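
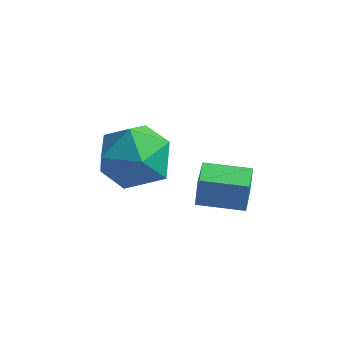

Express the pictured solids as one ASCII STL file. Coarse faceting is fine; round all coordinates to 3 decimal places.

solid 
facet normal -0.679 -0.190 0.709
outer loop
vertex -2.336 3.541 3.058
vertex -1.924 2.478 3.168
vertex -1.495 3.327 3.806
endloop
endfacet
facet normal -0.501 0.501 0.706
outer loop
vertex -2.336 3.541 3.058
vertex -1.495 3.327 3.806
vertex -1.46 4.273 3.16
endloop
endfacet
facet normal -0.644 0.763 0.058
outer loop
vertex -2.336 3.541 3.058
vertex -1.46 4.273 3.16
vertex -1.867 4.008 2.122
endloop
endfacet
facet normal -0.911 0.234 -0.340
outer loop
vertex -2.336 3.541 3.058
vertex -1.867 4.008 2.122
vertex -2.154 2.898 2.127
endloop
endfacet
facet normal -0.933 -0.355 0.063
outer loop
vertex -2.336 3.541 3.058
vertex -2.154 2.898 2.127
vertex -1.924 2.478 3.168
endloop
endfacet
facet normal 0.203 0.547 0.812
outer loop
vertex -1.46 4.273 3.16
vertex -1.495 3.327 3.806
vertex -0.506 3.662 3.333
endloop
endfacet
facet normal -0.085 -0.571 0.817
outer loop
vertex -1.495 3.327 3.806
vertex -1.924 2.478 3.168
vertex -0.793 2.552 3.338
endloop
endfacet
facet normal -0.495 -0.838 -0.229
outer loop
vertex -1.924 2.478 3.168
vertex -2.154 2.898 2.127
vertex -1.2 2.287 2.3
endloop
endfacet
facet normal -0.460 0.115 -0.880
outer loop
vertex -2.154 2.898 2.127
vertex -1.867 4.008 2.122
vertex -1.165 3.233 1.654
endloop
endfacet
facet normal -0.028 0.971 -0.237
outer loop
vertex -1.867 4.008 2.122
vertex -1.46 4.273 3.16
vertex -0.736 4.082 2.292
endloop
endfacet
facet normal 0.911 -0.234 0.340
outer loop
vertex -0.324 3.019 2.402
vertex -0.506 3.662 3.333
vertex -0.793 2.552 3.338
endloop
endfacet
facet normal 0.644 -0.763 -0.058
outer loop
vertex -0.324 3.019 2.402
vertex -0.793 2.552 3.338
vertex -1.2 2.287 2.3
endloop
endfacet
facet normal 0.501 -0.501 -0.706
outer loop
vertex -0.324 3.019 2.402
vertex -1.2 2.287 2.3
vertex -1.165 3.233 1.654
endloop
endfacet
facet normal 0.679 0.190 -0.709
outer loop
vertex -0.324 3.019 2.402
vertex -1.165 3.233 1.654
vertex -0.736 4.082 2.292
endloop
endfacet
facet normal 0.933 0.355 -0.063
outer loop
vertex -0.324 3.019 2.402
vertex -0.736 4.082 2.292
vertex -0.506 3.662 3.333
endloop
endfacet
facet normal 0.460 -0.115 0.880
outer loop
vertex -0.793 2.552 3.338
vertex -0.506 3.662 3.333
vertex -1.495 3.327 3.806
endloop
endfacet
facet normal 0.028 -0.971 0.237
outer loop
vertex -1.2 2.287 2.3
vertex -0.793 2.552 3.338
vertex -1.924 2.478 3.168
endloop
endfacet
facet normal -0.203 -0.547 -0.812
outer loop
vertex -1.165 3.233 1.654
vertex -1.2 2.287 2.3
vertex -2.154 2.898 2.127
endloop
endfacet
facet normal 0.085 0.571 -0.817
outer loop
vertex -0.736 4.082 2.292
vertex -1.165 3.233 1.654
vertex -1.867 4.008 2.122
endloop
endfacet
facet normal 0.495 0.838 0.229
outer loop
vertex -0.506 3.662 3.333
vertex -0.736 4.082 2.292
vertex -1.46 4.273 3.16
endloop
endfacet
facet normal -0.967 -0.251 0.051
outer loop
vertex 0.747 2.552 3.151
vertex 0.486 3.517 2.949
vertex 0.748 2.374 2.299
endloop
endfacet
facet normal 0.256 -0.946 0.198
outer loop
vertex 2.014 2.703 2.231
vertex 0.747 2.552 3.151
vertex 0.748 2.374 2.299
endloop
endfacet
facet normal -0.966 -0.251 0.053
outer loop
vertex 0.748 2.374 2.299
vertex 0.486 3.517 2.949
vertex 0.486 3.339 2.098
endloop
endfacet
facet normal 0.000 -0.204 -0.979
outer loop
vertex 0.486 3.339 2.098
vertex 2.014 2.703 2.231
vertex 0.748 2.374 2.299
endloop
endfacet
facet normal -0.001 0.205 0.979
outer loop
vertex 0.747 2.552 3.151
vertex 1.752 3.846 2.881
vertex 0.486 3.517 2.949
endloop
endfacet
facet normal 0.256 -0.946 0.198
outer loop
vertex 2.014 2.881 3.082
vertex 0.747 2.552 3.151
vertex 2.014 2.703 2.231
endloop
endfacet
facet normal 0.000 0.204 0.979
outer loop
vertex 2.014 2.881 3.082
vertex 1.752 3.846 2.881
vertex 0.747 2.552 3.151
endloop
endfacet
facet normal -0.256 0.946 -0.198
outer loop
vertex 0.486 3.517 2.949
vertex 1.752 3.846 2.881
vertex 0.486 3.339 2.098
endloop
endfacet
facet normal -0.000 -0.205 -0.979
outer loop
vertex 1.753 3.668 2.029
vertex 2.014 2.703 2.231
vertex 0.486 3.339 2.098
endloop
endfacet
facet normal -0.256 0.946 -0.198
outer loop
vertex 0.486 3.339 2.098
vertex 1.752 3.846 2.881
vertex 1.753 3.668 2.029
endloop
endfacet
facet normal 0.967 0.250 -0.052
outer loop
vertex 1.753 3.668 2.029
vertex 2.014 2.881 3.082
vertex 2.014 2.703 2.231
endloop
endfacet
facet normal 0.966 0.252 -0.051
outer loop
vertex 1.752 3.846 2.881
vertex 2.014 2.881 3.082
vertex 1.753 3.668 2.029
endloop
endfacet

endsolid


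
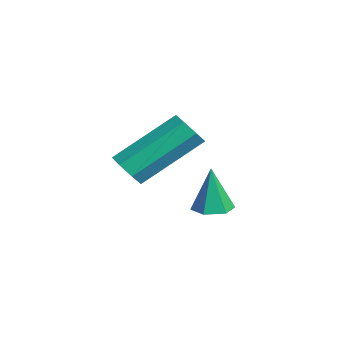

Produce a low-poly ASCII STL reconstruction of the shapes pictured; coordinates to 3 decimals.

solid 
facet normal 0.055 -0.796 -0.603
outer loop
vertex 0.148 -0.525 0.998
vertex -0.44 -0.533 0.955
vertex -0.05 -0.249 0.616
endloop
endfacet
facet normal 0.920 0.275 -0.278
outer loop
vertex 0.148 -0.525 0.998
vertex -0.05 -0.249 0.616
vertex 0.028 1.201 2.308
endloop
endfacet
facet normal 0.921 0.274 -0.278
outer loop
vertex 0.028 1.201 2.308
vertex -0.05 -0.249 0.616
vertex -0.17 1.478 1.925
endloop
endfacet
facet normal -0.055 0.795 0.604
outer loop
vertex 0.028 1.201 2.308
vertex -0.17 1.478 1.925
vertex -0.56 1.193 2.265
endloop
endfacet
facet normal 0.055 -0.796 -0.603
outer loop
vertex -0.05 -0.249 0.616
vertex -0.44 -0.533 0.955
vertex -0.542 -0.187 0.489
endloop
endfacet
facet normal 0.270 0.593 -0.758
outer loop
vertex -0.05 -0.249 0.616
vertex -0.542 -0.187 0.489
vertex -0.17 1.478 1.925
endloop
endfacet
facet normal 0.270 0.593 -0.758
outer loop
vertex -0.17 1.478 1.925
vertex -0.542 -0.187 0.489
vertex -0.662 1.54 1.798
endloop
endfacet
facet normal -0.055 0.796 0.603
outer loop
vertex -0.17 1.478 1.925
vertex -0.662 1.54 1.798
vertex -0.56 1.193 2.265
endloop
endfacet
facet normal 0.054 -0.796 -0.603
outer loop
vertex -0.542 -0.187 0.489
vertex -0.44 -0.533 0.955
vertex -0.957 -0.385 0.713
endloop
endfacet
facet normal -0.582 0.465 -0.667
outer loop
vertex -0.542 -0.187 0.489
vertex -0.957 -0.385 0.713
vertex -0.662 1.54 1.798
endloop
endfacet
facet normal -0.584 0.465 -0.666
outer loop
vertex -0.662 1.54 1.798
vertex -0.957 -0.385 0.713
vertex -1.077 1.341 2.023
endloop
endfacet
facet normal -0.055 0.796 0.603
outer loop
vertex -0.662 1.54 1.798
vertex -1.077 1.341 2.023
vertex -0.56 1.193 2.265
endloop
endfacet
facet normal 0.055 -0.795 -0.604
outer loop
vertex -0.957 -0.385 0.713
vertex -0.44 -0.533 0.955
vertex -0.983 -0.696 1.12
endloop
endfacet
facet normal -0.997 -0.013 -0.074
outer loop
vertex -0.957 -0.385 0.713
vertex -0.983 -0.696 1.12
vertex -1.077 1.341 2.023
endloop
endfacet
facet normal -0.997 -0.013 -0.074
outer loop
vertex -1.077 1.341 2.023
vertex -0.983 -0.696 1.12
vertex -1.103 1.031 2.429
endloop
endfacet
facet normal -0.055 0.795 0.604
outer loop
vertex -1.077 1.341 2.023
vertex -1.103 1.031 2.429
vertex -0.56 1.193 2.265
endloop
endfacet
facet normal 0.056 -0.796 -0.603
outer loop
vertex -0.983 -0.696 1.12
vertex -0.44 -0.533 0.955
vertex -0.599 -0.883 1.402
endloop
endfacet
facet normal -0.659 -0.483 0.577
outer loop
vertex -0.983 -0.696 1.12
vertex -0.599 -0.883 1.402
vertex -1.103 1.031 2.429
endloop
endfacet
facet normal -0.660 -0.483 0.575
outer loop
vertex -1.103 1.031 2.429
vertex -0.599 -0.883 1.402
vertex -0.719 0.843 2.712
endloop
endfacet
facet normal -0.055 0.796 0.603
outer loop
vertex -1.103 1.031 2.429
vertex -0.719 0.843 2.712
vertex -0.56 1.193 2.265
endloop
endfacet
facet normal 0.055 -0.796 -0.603
outer loop
vertex -0.599 -0.883 1.402
vertex -0.44 -0.533 0.955
vertex -0.096 -0.807 1.348
endloop
endfacet
facet normal 0.174 -0.588 0.790
outer loop
vertex -0.599 -0.883 1.402
vertex -0.096 -0.807 1.348
vertex -0.719 0.843 2.712
endloop
endfacet
facet normal 0.174 -0.588 0.790
outer loop
vertex -0.719 0.843 2.712
vertex -0.096 -0.807 1.348
vertex -0.216 0.919 2.658
endloop
endfacet
facet normal -0.055 0.796 0.603
outer loop
vertex -0.719 0.843 2.712
vertex -0.216 0.919 2.658
vertex -0.56 1.193 2.265
endloop
endfacet
facet normal 0.055 -0.796 -0.603
outer loop
vertex -0.096 -0.807 1.348
vertex -0.44 -0.533 0.955
vertex 0.148 -0.525 0.998
endloop
endfacet
facet normal 0.877 -0.250 0.410
outer loop
vertex -0.096 -0.807 1.348
vertex 0.148 -0.525 0.998
vertex -0.216 0.919 2.658
endloop
endfacet
facet normal 0.877 -0.250 0.410
outer loop
vertex -0.216 0.919 2.658
vertex 0.148 -0.525 0.998
vertex 0.028 1.201 2.308
endloop
endfacet
facet normal -0.055 0.796 0.603
outer loop
vertex -0.216 0.919 2.658
vertex 0.028 1.201 2.308
vertex -0.56 1.193 2.265
endloop
endfacet
facet normal 0.059 0.022 -0.998
outer loop
vertex -2.106 1.964 -1.694
vertex -2.586 2.356 -1.714
vertex -2.008 2.575 -1.675
endloop
endfacet
facet normal 0.909 -0.158 0.385
outer loop
vertex -2.106 1.964 -1.694
vertex -2.008 2.575 -1.675
vertex -2.674 2.324 -0.206
endloop
endfacet
facet normal 0.059 0.021 -0.998
outer loop
vertex -2.008 2.575 -1.675
vertex -2.586 2.356 -1.714
vertex -2.487 2.968 -1.695
endloop
endfacet
facet normal 0.576 0.722 0.384
outer loop
vertex -2.008 2.575 -1.675
vertex -2.487 2.968 -1.695
vertex -2.674 2.324 -0.206
endloop
endfacet
facet normal 0.057 0.022 -0.998
outer loop
vertex -2.487 2.968 -1.695
vertex -2.586 2.356 -1.714
vertex -3.066 2.748 -1.733
endloop
endfacet
facet normal -0.354 0.874 0.333
outer loop
vertex -2.487 2.968 -1.695
vertex -3.066 2.748 -1.733
vertex -2.674 2.324 -0.206
endloop
endfacet
facet normal 0.057 0.022 -0.998
outer loop
vertex -3.066 2.748 -1.733
vertex -2.586 2.356 -1.714
vertex -3.164 2.136 -1.752
endloop
endfacet
facet normal -0.948 0.143 0.283
outer loop
vertex -3.066 2.748 -1.733
vertex -3.164 2.136 -1.752
vertex -2.674 2.324 -0.206
endloop
endfacet
facet normal 0.058 0.020 -0.998
outer loop
vertex -3.164 2.136 -1.752
vertex -2.586 2.356 -1.714
vertex -2.685 1.744 -1.732
endloop
endfacet
facet normal -0.614 -0.736 0.284
outer loop
vertex -3.164 2.136 -1.752
vertex -2.685 1.744 -1.732
vertex -2.674 2.324 -0.206
endloop
endfacet
facet normal 0.058 0.020 -0.998
outer loop
vertex -2.685 1.744 -1.732
vertex -2.586 2.356 -1.714
vertex -2.106 1.964 -1.694
endloop
endfacet
facet normal 0.315 -0.888 0.335
outer loop
vertex -2.685 1.744 -1.732
vertex -2.106 1.964 -1.694
vertex -2.674 2.324 -0.206
endloop
endfacet

endsolid


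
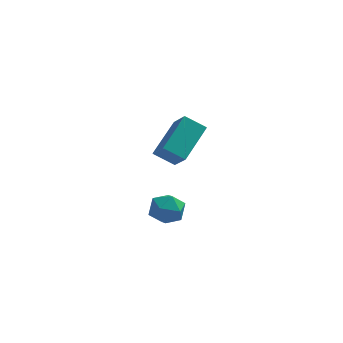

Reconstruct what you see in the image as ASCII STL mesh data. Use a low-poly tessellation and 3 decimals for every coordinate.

solid 
facet normal -0.171 0.970 -0.170
outer loop
vertex 3.27 -0.818 -0.53
vertex 2.486 -0.918 -0.312
vertex 3.046 -0.72 0.253
endloop
endfacet
facet normal 0.503 0.863 0.036
outer loop
vertex 3.27 -0.818 -0.53
vertex 3.046 -0.72 0.253
vertex 3.74 -1.117 0.072
endloop
endfacet
facet normal 0.806 0.411 -0.425
outer loop
vertex 3.27 -0.818 -0.53
vertex 3.74 -1.117 0.072
vertex 3.609 -1.561 -0.605
endloop
endfacet
facet normal 0.318 0.238 -0.918
outer loop
vertex 3.27 -0.818 -0.53
vertex 3.609 -1.561 -0.605
vertex 2.834 -1.438 -0.842
endloop
endfacet
facet normal -0.286 0.584 -0.760
outer loop
vertex 3.27 -0.818 -0.53
vertex 2.834 -1.438 -0.842
vertex 2.486 -0.918 -0.312
endloop
endfacet
facet normal 0.491 0.549 0.676
outer loop
vertex 3.74 -1.117 0.072
vertex 3.046 -0.72 0.253
vertex 3.246 -1.402 0.662
endloop
endfacet
facet normal -0.600 0.723 0.342
outer loop
vertex 3.046 -0.72 0.253
vertex 2.486 -0.918 -0.312
vertex 2.471 -1.279 0.425
endloop
endfacet
facet normal -0.786 0.097 -0.611
outer loop
vertex 2.486 -0.918 -0.312
vertex 2.834 -1.438 -0.842
vertex 2.34 -1.723 -0.252
endloop
endfacet
facet normal 0.191 -0.463 -0.866
outer loop
vertex 2.834 -1.438 -0.842
vertex 3.609 -1.561 -0.605
vertex 3.034 -2.12 -0.433
endloop
endfacet
facet normal 0.981 -0.183 -0.070
outer loop
vertex 3.609 -1.561 -0.605
vertex 3.74 -1.117 0.072
vertex 3.594 -1.922 0.132
endloop
endfacet
facet normal -0.318 -0.238 0.918
outer loop
vertex 2.81 -2.022 0.35
vertex 3.246 -1.402 0.662
vertex 2.471 -1.279 0.425
endloop
endfacet
facet normal -0.806 -0.411 0.425
outer loop
vertex 2.81 -2.022 0.35
vertex 2.471 -1.279 0.425
vertex 2.34 -1.723 -0.252
endloop
endfacet
facet normal -0.503 -0.863 -0.036
outer loop
vertex 2.81 -2.022 0.35
vertex 2.34 -1.723 -0.252
vertex 3.034 -2.12 -0.433
endloop
endfacet
facet normal 0.171 -0.970 0.170
outer loop
vertex 2.81 -2.022 0.35
vertex 3.034 -2.12 -0.433
vertex 3.594 -1.922 0.132
endloop
endfacet
facet normal 0.286 -0.584 0.760
outer loop
vertex 2.81 -2.022 0.35
vertex 3.594 -1.922 0.132
vertex 3.246 -1.402 0.662
endloop
endfacet
facet normal -0.191 0.463 0.866
outer loop
vertex 2.471 -1.279 0.425
vertex 3.246 -1.402 0.662
vertex 3.046 -0.72 0.253
endloop
endfacet
facet normal -0.981 0.183 0.070
outer loop
vertex 2.34 -1.723 -0.252
vertex 2.471 -1.279 0.425
vertex 2.486 -0.918 -0.312
endloop
endfacet
facet normal -0.491 -0.549 -0.676
outer loop
vertex 3.034 -2.12 -0.433
vertex 2.34 -1.723 -0.252
vertex 2.834 -1.438 -0.842
endloop
endfacet
facet normal 0.600 -0.723 -0.342
outer loop
vertex 3.594 -1.922 0.132
vertex 3.034 -2.12 -0.433
vertex 3.609 -1.561 -0.605
endloop
endfacet
facet normal 0.786 -0.097 0.611
outer loop
vertex 3.246 -1.402 0.662
vertex 3.594 -1.922 0.132
vertex 3.74 -1.117 0.072
endloop
endfacet
facet normal -0.837 0.071 0.542
outer loop
vertex 3.386 3.847 2.083
vertex 2.887 4.666 1.205
vertex 2.604 2.292 1.077
endloop
endfacet
facet normal 0.384 -0.630 0.675
outer loop
vertex 3.533 2.214 0.475
vertex 3.386 3.847 2.083
vertex 2.604 2.292 1.077
endloop
endfacet
facet normal -0.837 0.071 0.542
outer loop
vertex 2.604 2.292 1.077
vertex 2.887 4.666 1.205
vertex 2.105 3.111 0.199
endloop
endfacet
facet normal -0.389 -0.773 -0.500
outer loop
vertex 2.105 3.111 0.199
vertex 3.533 2.214 0.475
vertex 2.604 2.292 1.077
endloop
endfacet
facet normal 0.389 0.773 0.500
outer loop
vertex 3.386 3.847 2.083
vertex 3.816 4.588 0.603
vertex 2.887 4.666 1.205
endloop
endfacet
facet normal 0.384 -0.630 0.675
outer loop
vertex 4.315 3.769 1.481
vertex 3.386 3.847 2.083
vertex 3.533 2.214 0.475
endloop
endfacet
facet normal 0.389 0.773 0.500
outer loop
vertex 4.315 3.769 1.481
vertex 3.816 4.588 0.603
vertex 3.386 3.847 2.083
endloop
endfacet
facet normal -0.384 0.630 -0.675
outer loop
vertex 2.887 4.666 1.205
vertex 3.816 4.588 0.603
vertex 2.105 3.111 0.199
endloop
endfacet
facet normal -0.389 -0.773 -0.500
outer loop
vertex 3.034 3.033 -0.403
vertex 3.533 2.214 0.475
vertex 2.105 3.111 0.199
endloop
endfacet
facet normal -0.384 0.630 -0.675
outer loop
vertex 2.105 3.111 0.199
vertex 3.816 4.588 0.603
vertex 3.034 3.033 -0.403
endloop
endfacet
facet normal 0.837 -0.071 -0.542
outer loop
vertex 3.034 3.033 -0.403
vertex 4.315 3.769 1.481
vertex 3.533 2.214 0.475
endloop
endfacet
facet normal 0.837 -0.071 -0.542
outer loop
vertex 3.816 4.588 0.603
vertex 4.315 3.769 1.481
vertex 3.034 3.033 -0.403
endloop
endfacet

endsolid


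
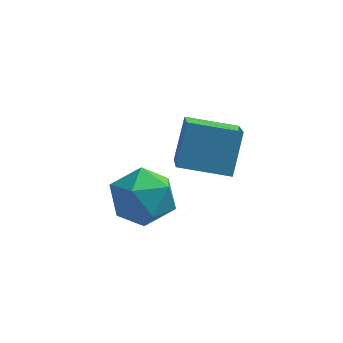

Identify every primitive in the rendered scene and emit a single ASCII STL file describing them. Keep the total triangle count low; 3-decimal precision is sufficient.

solid 
facet normal -0.613 0.581 0.536
outer loop
vertex 0.748 -1.937 0.059
vertex 0.315 -2.69 0.38
vertex 1.042 -2.344 0.836
endloop
endfacet
facet normal 0.026 0.890 0.456
outer loop
vertex 0.748 -1.937 0.059
vertex 1.042 -2.344 0.836
vertex 1.654 -2.042 0.212
endloop
endfacet
facet normal 0.152 0.958 -0.243
outer loop
vertex 0.748 -1.937 0.059
vertex 1.654 -2.042 0.212
vertex 1.306 -2.201 -0.631
endloop
endfacet
facet normal -0.409 0.692 -0.595
outer loop
vertex 0.748 -1.937 0.059
vertex 1.306 -2.201 -0.631
vertex 0.478 -2.601 -0.527
endloop
endfacet
facet normal -0.881 0.459 -0.113
outer loop
vertex 0.748 -1.937 0.059
vertex 0.478 -2.601 -0.527
vertex 0.315 -2.69 0.38
endloop
endfacet
facet normal 0.519 0.450 0.727
outer loop
vertex 1.654 -2.042 0.212
vertex 1.042 -2.344 0.836
vertex 1.782 -2.859 0.627
endloop
endfacet
facet normal -0.514 -0.049 0.856
outer loop
vertex 1.042 -2.344 0.836
vertex 0.315 -2.69 0.38
vertex 0.954 -3.259 0.731
endloop
endfacet
facet normal -0.949 -0.248 -0.195
outer loop
vertex 0.315 -2.69 0.38
vertex 0.478 -2.601 -0.527
vertex 0.606 -3.418 -0.112
endloop
endfacet
facet normal -0.185 0.130 -0.974
outer loop
vertex 0.478 -2.601 -0.527
vertex 1.306 -2.201 -0.631
vertex 1.218 -3.116 -0.736
endloop
endfacet
facet normal 0.722 0.562 -0.404
outer loop
vertex 1.306 -2.201 -0.631
vertex 1.654 -2.042 0.212
vertex 1.945 -2.77 -0.28
endloop
endfacet
facet normal 0.409 -0.692 0.595
outer loop
vertex 1.512 -3.523 0.041
vertex 1.782 -2.859 0.627
vertex 0.954 -3.259 0.731
endloop
endfacet
facet normal -0.152 -0.958 0.243
outer loop
vertex 1.512 -3.523 0.041
vertex 0.954 -3.259 0.731
vertex 0.606 -3.418 -0.112
endloop
endfacet
facet normal -0.026 -0.890 -0.456
outer loop
vertex 1.512 -3.523 0.041
vertex 0.606 -3.418 -0.112
vertex 1.218 -3.116 -0.736
endloop
endfacet
facet normal 0.613 -0.581 -0.536
outer loop
vertex 1.512 -3.523 0.041
vertex 1.218 -3.116 -0.736
vertex 1.945 -2.77 -0.28
endloop
endfacet
facet normal 0.881 -0.459 0.113
outer loop
vertex 1.512 -3.523 0.041
vertex 1.945 -2.77 -0.28
vertex 1.782 -2.859 0.627
endloop
endfacet
facet normal 0.185 -0.130 0.974
outer loop
vertex 0.954 -3.259 0.731
vertex 1.782 -2.859 0.627
vertex 1.042 -2.344 0.836
endloop
endfacet
facet normal -0.722 -0.562 0.404
outer loop
vertex 0.606 -3.418 -0.112
vertex 0.954 -3.259 0.731
vertex 0.315 -2.69 0.38
endloop
endfacet
facet normal -0.519 -0.450 -0.727
outer loop
vertex 1.218 -3.116 -0.736
vertex 0.606 -3.418 -0.112
vertex 0.478 -2.601 -0.527
endloop
endfacet
facet normal 0.514 0.049 -0.856
outer loop
vertex 1.945 -2.77 -0.28
vertex 1.218 -3.116 -0.736
vertex 1.306 -2.201 -0.631
endloop
endfacet
facet normal 0.949 0.248 0.195
outer loop
vertex 1.782 -2.859 0.627
vertex 1.945 -2.77 -0.28
vertex 1.654 -2.042 0.212
endloop
endfacet
facet normal -0.982 -0.044 0.183
outer loop
vertex 2.085 -3.769 2.249
vertex 2.241 -3.025 3.266
vertex 1.843 -2.394 1.279
endloop
endfacet
facet normal -0.123 -0.586 -0.801
outer loop
vertex 3.159 -2.335 1.034
vertex 2.085 -3.769 2.249
vertex 1.843 -2.394 1.279
endloop
endfacet
facet normal -0.982 -0.044 0.183
outer loop
vertex 1.843 -2.394 1.279
vertex 2.241 -3.025 3.266
vertex 1.999 -1.65 2.296
endloop
endfacet
facet normal -0.142 0.809 -0.570
outer loop
vertex 1.999 -1.65 2.296
vertex 3.159 -2.335 1.034
vertex 1.843 -2.394 1.279
endloop
endfacet
facet normal 0.142 -0.809 0.570
outer loop
vertex 2.085 -3.769 2.249
vertex 3.557 -2.966 3.021
vertex 2.241 -3.025 3.266
endloop
endfacet
facet normal -0.123 -0.586 -0.801
outer loop
vertex 3.401 -3.71 2.004
vertex 2.085 -3.769 2.249
vertex 3.159 -2.335 1.034
endloop
endfacet
facet normal 0.142 -0.809 0.570
outer loop
vertex 3.401 -3.71 2.004
vertex 3.557 -2.966 3.021
vertex 2.085 -3.769 2.249
endloop
endfacet
facet normal 0.123 0.586 0.801
outer loop
vertex 2.241 -3.025 3.266
vertex 3.557 -2.966 3.021
vertex 1.999 -1.65 2.296
endloop
endfacet
facet normal -0.142 0.809 -0.570
outer loop
vertex 3.315 -1.591 2.051
vertex 3.159 -2.335 1.034
vertex 1.999 -1.65 2.296
endloop
endfacet
facet normal 0.123 0.586 0.801
outer loop
vertex 1.999 -1.65 2.296
vertex 3.557 -2.966 3.021
vertex 3.315 -1.591 2.051
endloop
endfacet
facet normal 0.982 0.044 -0.183
outer loop
vertex 3.315 -1.591 2.051
vertex 3.401 -3.71 2.004
vertex 3.159 -2.335 1.034
endloop
endfacet
facet normal 0.982 0.044 -0.183
outer loop
vertex 3.557 -2.966 3.021
vertex 3.401 -3.71 2.004
vertex 3.315 -1.591 2.051
endloop
endfacet

endsolid


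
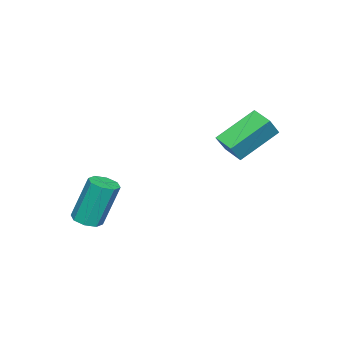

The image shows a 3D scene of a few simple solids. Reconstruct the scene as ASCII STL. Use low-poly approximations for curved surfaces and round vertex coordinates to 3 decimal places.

solid 
facet normal 0.163 -0.285 -0.944
outer loop
vertex 3.924 -0.567 -4.661
vertex 3.365 -0.751 -4.702
vertex 3.646 -0.243 -4.807
endloop
endfacet
facet normal 0.771 0.635 -0.059
outer loop
vertex 3.924 -0.567 -4.661
vertex 3.646 -0.243 -4.807
vertex 3.614 -0.025 -2.877
endloop
endfacet
facet normal 0.771 0.635 -0.059
outer loop
vertex 3.614 -0.025 -2.877
vertex 3.646 -0.243 -4.807
vertex 3.336 0.299 -3.024
endloop
endfacet
facet normal -0.164 0.288 0.944
outer loop
vertex 3.614 -0.025 -2.877
vertex 3.336 0.299 -3.024
vertex 3.055 -0.209 -2.918
endloop
endfacet
facet normal 0.166 -0.287 -0.943
outer loop
vertex 3.646 -0.243 -4.807
vertex 3.365 -0.751 -4.702
vertex 3.203 -0.217 -4.893
endloop
endfacet
facet normal 0.109 0.956 -0.272
outer loop
vertex 3.646 -0.243 -4.807
vertex 3.203 -0.217 -4.893
vertex 3.336 0.299 -3.024
endloop
endfacet
facet normal 0.110 0.956 -0.272
outer loop
vertex 3.336 0.299 -3.024
vertex 3.203 -0.217 -4.893
vertex 2.893 0.326 -3.109
endloop
endfacet
facet normal -0.164 0.287 0.944
outer loop
vertex 3.336 0.299 -3.024
vertex 2.893 0.326 -3.109
vertex 3.055 -0.209 -2.918
endloop
endfacet
facet normal 0.164 -0.288 -0.944
outer loop
vertex 3.203 -0.217 -4.893
vertex 3.365 -0.751 -4.702
vertex 2.855 -0.504 -4.866
endloop
endfacet
facet normal -0.617 0.717 -0.325
outer loop
vertex 3.203 -0.217 -4.893
vertex 2.855 -0.504 -4.866
vertex 2.893 0.326 -3.109
endloop
endfacet
facet normal -0.617 0.717 -0.325
outer loop
vertex 2.893 0.326 -3.109
vertex 2.855 -0.504 -4.866
vertex 2.545 0.039 -3.082
endloop
endfacet
facet normal -0.164 0.287 0.944
outer loop
vertex 2.893 0.326 -3.109
vertex 2.545 0.039 -3.082
vertex 3.055 -0.209 -2.918
endloop
endfacet
facet normal 0.164 -0.288 -0.944
outer loop
vertex 2.855 -0.504 -4.866
vertex 3.365 -0.751 -4.702
vertex 2.806 -0.935 -4.743
endloop
endfacet
facet normal -0.980 0.058 -0.188
outer loop
vertex 2.855 -0.504 -4.866
vertex 2.806 -0.935 -4.743
vertex 2.545 0.039 -3.082
endloop
endfacet
facet normal -0.980 0.058 -0.188
outer loop
vertex 2.545 0.039 -3.082
vertex 2.806 -0.935 -4.743
vertex 2.496 -0.393 -2.959
endloop
endfacet
facet normal -0.164 0.287 0.944
outer loop
vertex 2.545 0.039 -3.082
vertex 2.496 -0.393 -2.959
vertex 3.055 -0.209 -2.918
endloop
endfacet
facet normal 0.164 -0.288 -0.944
outer loop
vertex 2.806 -0.935 -4.743
vertex 3.365 -0.751 -4.702
vertex 3.084 -1.259 -4.596
endloop
endfacet
facet normal -0.771 -0.635 0.059
outer loop
vertex 2.806 -0.935 -4.743
vertex 3.084 -1.259 -4.596
vertex 2.496 -0.393 -2.959
endloop
endfacet
facet normal -0.771 -0.635 0.059
outer loop
vertex 2.496 -0.393 -2.959
vertex 3.084 -1.259 -4.596
vertex 2.774 -0.717 -2.813
endloop
endfacet
facet normal -0.163 0.285 0.944
outer loop
vertex 2.496 -0.393 -2.959
vertex 2.774 -0.717 -2.813
vertex 3.055 -0.209 -2.918
endloop
endfacet
facet normal 0.164 -0.287 -0.944
outer loop
vertex 3.084 -1.259 -4.596
vertex 3.365 -0.751 -4.702
vertex 3.527 -1.286 -4.511
endloop
endfacet
facet normal -0.110 -0.956 0.271
outer loop
vertex 3.084 -1.259 -4.596
vertex 3.527 -1.286 -4.511
vertex 2.774 -0.717 -2.813
endloop
endfacet
facet normal -0.109 -0.956 0.272
outer loop
vertex 2.774 -0.717 -2.813
vertex 3.527 -1.286 -4.511
vertex 3.217 -0.743 -2.727
endloop
endfacet
facet normal -0.166 0.287 0.943
outer loop
vertex 2.774 -0.717 -2.813
vertex 3.217 -0.743 -2.727
vertex 3.055 -0.209 -2.918
endloop
endfacet
facet normal 0.164 -0.287 -0.944
outer loop
vertex 3.527 -1.286 -4.511
vertex 3.365 -0.751 -4.702
vertex 3.875 -0.999 -4.538
endloop
endfacet
facet normal 0.617 -0.717 0.325
outer loop
vertex 3.527 -1.286 -4.511
vertex 3.875 -0.999 -4.538
vertex 3.217 -0.743 -2.727
endloop
endfacet
facet normal 0.617 -0.717 0.325
outer loop
vertex 3.217 -0.743 -2.727
vertex 3.875 -0.999 -4.538
vertex 3.565 -0.456 -2.754
endloop
endfacet
facet normal -0.164 0.288 0.944
outer loop
vertex 3.217 -0.743 -2.727
vertex 3.565 -0.456 -2.754
vertex 3.055 -0.209 -2.918
endloop
endfacet
facet normal 0.164 -0.287 -0.944
outer loop
vertex 3.875 -0.999 -4.538
vertex 3.365 -0.751 -4.702
vertex 3.924 -0.567 -4.661
endloop
endfacet
facet normal 0.980 -0.058 0.188
outer loop
vertex 3.875 -0.999 -4.538
vertex 3.924 -0.567 -4.661
vertex 3.565 -0.456 -2.754
endloop
endfacet
facet normal 0.980 -0.058 0.188
outer loop
vertex 3.565 -0.456 -2.754
vertex 3.924 -0.567 -4.661
vertex 3.614 -0.025 -2.877
endloop
endfacet
facet normal -0.164 0.288 0.944
outer loop
vertex 3.565 -0.456 -2.754
vertex 3.614 -0.025 -2.877
vertex 3.055 -0.209 -2.918
endloop
endfacet
facet normal -0.603 0.121 -0.788
outer loop
vertex -1.629 3.801 -1.15
vertex -1.194 4.559 -1.366
vertex -0.449 2.823 -2.203
endloop
endfacet
facet normal -0.484 -0.842 0.240
outer loop
vertex 0.154 2.701 -1.414
vertex -1.629 3.801 -1.15
vertex -0.449 2.823 -2.203
endloop
endfacet
facet normal -0.602 0.122 -0.789
outer loop
vertex -0.449 2.823 -2.203
vertex -1.194 4.559 -1.366
vertex -0.013 3.581 -2.419
endloop
endfacet
facet normal 0.634 -0.526 -0.566
outer loop
vertex -0.013 3.581 -2.419
vertex 0.154 2.701 -1.414
vertex -0.449 2.823 -2.203
endloop
endfacet
facet normal -0.635 0.526 0.566
outer loop
vertex -1.629 3.801 -1.15
vertex -0.591 4.437 -0.577
vertex -1.194 4.559 -1.366
endloop
endfacet
facet normal -0.484 -0.842 0.239
outer loop
vertex -1.027 3.679 -0.361
vertex -1.629 3.801 -1.15
vertex 0.154 2.701 -1.414
endloop
endfacet
facet normal -0.635 0.526 0.566
outer loop
vertex -1.027 3.679 -0.361
vertex -0.591 4.437 -0.577
vertex -1.629 3.801 -1.15
endloop
endfacet
facet normal 0.484 0.842 -0.239
outer loop
vertex -1.194 4.559 -1.366
vertex -0.591 4.437 -0.577
vertex -0.013 3.581 -2.419
endloop
endfacet
facet normal 0.635 -0.526 -0.566
outer loop
vertex 0.589 3.459 -1.63
vertex 0.154 2.701 -1.414
vertex -0.013 3.581 -2.419
endloop
endfacet
facet normal 0.484 0.842 -0.239
outer loop
vertex -0.013 3.581 -2.419
vertex -0.591 4.437 -0.577
vertex 0.589 3.459 -1.63
endloop
endfacet
facet normal 0.603 -0.121 0.789
outer loop
vertex 0.589 3.459 -1.63
vertex -1.027 3.679 -0.361
vertex 0.154 2.701 -1.414
endloop
endfacet
facet normal 0.603 -0.122 0.789
outer loop
vertex -0.591 4.437 -0.577
vertex -1.027 3.679 -0.361
vertex 0.589 3.459 -1.63
endloop
endfacet

endsolid


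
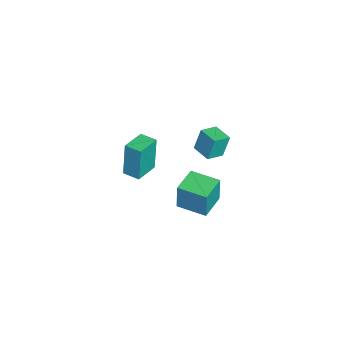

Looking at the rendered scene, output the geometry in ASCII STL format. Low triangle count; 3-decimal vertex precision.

solid 
facet normal -0.624 0.733 -0.270
outer loop
vertex -1.859 3.57 3.637
vertex -1.064 4.221 3.566
vertex -1.709 3.255 2.437
endloop
endfacet
facet normal -0.772 -0.632 0.069
outer loop
vertex -1.116 2.559 2.694
vertex -1.859 3.57 3.637
vertex -1.709 3.255 2.437
endloop
endfacet
facet normal -0.624 0.733 -0.270
outer loop
vertex -1.709 3.255 2.437
vertex -1.064 4.221 3.566
vertex -0.914 3.906 2.366
endloop
endfacet
facet normal 0.121 -0.252 -0.960
outer loop
vertex -0.914 3.906 2.366
vertex -1.116 2.559 2.694
vertex -1.709 3.255 2.437
endloop
endfacet
facet normal -0.121 0.252 0.960
outer loop
vertex -1.859 3.57 3.637
vertex -0.471 3.525 3.823
vertex -1.064 4.221 3.566
endloop
endfacet
facet normal -0.772 -0.632 0.069
outer loop
vertex -1.266 2.874 3.894
vertex -1.859 3.57 3.637
vertex -1.116 2.559 2.694
endloop
endfacet
facet normal -0.121 0.252 0.960
outer loop
vertex -1.266 2.874 3.894
vertex -0.471 3.525 3.823
vertex -1.859 3.57 3.637
endloop
endfacet
facet normal 0.772 0.632 -0.069
outer loop
vertex -1.064 4.221 3.566
vertex -0.471 3.525 3.823
vertex -0.914 3.906 2.366
endloop
endfacet
facet normal 0.121 -0.252 -0.960
outer loop
vertex -0.321 3.21 2.623
vertex -1.116 2.559 2.694
vertex -0.914 3.906 2.366
endloop
endfacet
facet normal 0.772 0.632 -0.069
outer loop
vertex -0.914 3.906 2.366
vertex -0.471 3.525 3.823
vertex -0.321 3.21 2.623
endloop
endfacet
facet normal 0.624 -0.733 0.270
outer loop
vertex -0.321 3.21 2.623
vertex -1.266 2.874 3.894
vertex -1.116 2.559 2.694
endloop
endfacet
facet normal 0.624 -0.733 0.270
outer loop
vertex -0.471 3.525 3.823
vertex -1.266 2.874 3.894
vertex -0.321 3.21 2.623
endloop
endfacet
facet normal -0.906 0.420 0.048
outer loop
vertex -4.547 2.341 -2.414
vertex -3.878 3.793 -2.477
vertex -4.642 2.317 -3.991
endloop
endfacet
facet normal -0.418 -0.907 0.039
outer loop
vertex -3.282 1.687 -4.063
vertex -4.547 2.341 -2.414
vertex -4.642 2.317 -3.991
endloop
endfacet
facet normal -0.906 0.420 0.048
outer loop
vertex -4.642 2.317 -3.991
vertex -3.878 3.793 -2.477
vertex -3.972 3.769 -4.054
endloop
endfacet
facet normal -0.060 -0.016 -0.998
outer loop
vertex -3.972 3.769 -4.054
vertex -3.282 1.687 -4.063
vertex -4.642 2.317 -3.991
endloop
endfacet
facet normal 0.060 0.016 0.998
outer loop
vertex -4.547 2.341 -2.414
vertex -2.518 3.163 -2.549
vertex -3.878 3.793 -2.477
endloop
endfacet
facet normal -0.419 -0.907 0.039
outer loop
vertex -3.188 1.711 -2.486
vertex -4.547 2.341 -2.414
vertex -3.282 1.687 -4.063
endloop
endfacet
facet normal 0.060 0.016 0.998
outer loop
vertex -3.188 1.711 -2.486
vertex -2.518 3.163 -2.549
vertex -4.547 2.341 -2.414
endloop
endfacet
facet normal 0.418 0.907 -0.039
outer loop
vertex -3.878 3.793 -2.477
vertex -2.518 3.163 -2.549
vertex -3.972 3.769 -4.054
endloop
endfacet
facet normal -0.060 -0.016 -0.998
outer loop
vertex -2.613 3.139 -4.126
vertex -3.282 1.687 -4.063
vertex -3.972 3.769 -4.054
endloop
endfacet
facet normal 0.419 0.907 -0.039
outer loop
vertex -3.972 3.769 -4.054
vertex -2.518 3.163 -2.549
vertex -2.613 3.139 -4.126
endloop
endfacet
facet normal 0.906 -0.420 -0.048
outer loop
vertex -2.613 3.139 -4.126
vertex -3.188 1.711 -2.486
vertex -3.282 1.687 -4.063
endloop
endfacet
facet normal 0.906 -0.420 -0.048
outer loop
vertex -2.518 3.163 -2.549
vertex -3.188 1.711 -2.486
vertex -2.613 3.139 -4.126
endloop
endfacet
facet normal -0.524 -0.852 0.001
outer loop
vertex -2.678 -0.758 1.272
vertex -3.814 -0.059 1.15
vertex -2.523 -0.856 -0.73
endloop
endfacet
facet normal 0.848 -0.522 0.091
outer loop
vertex -2.046 -0.081 -0.73
vertex -2.678 -0.758 1.272
vertex -2.523 -0.856 -0.73
endloop
endfacet
facet normal -0.524 -0.852 0.001
outer loop
vertex -2.523 -0.856 -0.73
vertex -3.814 -0.059 1.15
vertex -3.66 -0.156 -0.851
endloop
endfacet
facet normal 0.077 -0.047 -0.996
outer loop
vertex -3.66 -0.156 -0.851
vertex -2.046 -0.081 -0.73
vertex -2.523 -0.856 -0.73
endloop
endfacet
facet normal -0.078 0.048 0.996
outer loop
vertex -2.678 -0.758 1.272
vertex -3.337 0.716 1.15
vertex -3.814 -0.059 1.15
endloop
endfacet
facet normal 0.847 -0.523 0.091
outer loop
vertex -2.2 0.016 1.271
vertex -2.678 -0.758 1.272
vertex -2.046 -0.081 -0.73
endloop
endfacet
facet normal -0.076 0.048 0.996
outer loop
vertex -2.2 0.016 1.271
vertex -3.337 0.716 1.15
vertex -2.678 -0.758 1.272
endloop
endfacet
facet normal -0.848 0.522 -0.091
outer loop
vertex -3.814 -0.059 1.15
vertex -3.337 0.716 1.15
vertex -3.66 -0.156 -0.851
endloop
endfacet
facet normal 0.077 -0.049 -0.996
outer loop
vertex -3.182 0.618 -0.852
vertex -2.046 -0.081 -0.73
vertex -3.66 -0.156 -0.851
endloop
endfacet
facet normal -0.847 0.523 -0.091
outer loop
vertex -3.66 -0.156 -0.851
vertex -3.337 0.716 1.15
vertex -3.182 0.618 -0.852
endloop
endfacet
facet normal 0.524 0.852 -0.001
outer loop
vertex -3.182 0.618 -0.852
vertex -2.2 0.016 1.271
vertex -2.046 -0.081 -0.73
endloop
endfacet
facet normal 0.524 0.852 -0.001
outer loop
vertex -3.337 0.716 1.15
vertex -2.2 0.016 1.271
vertex -3.182 0.618 -0.852
endloop
endfacet

endsolid


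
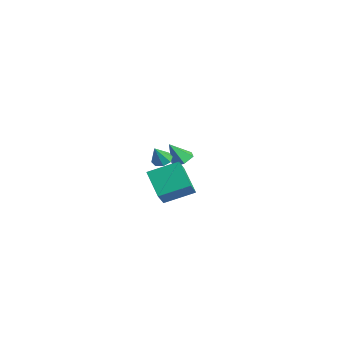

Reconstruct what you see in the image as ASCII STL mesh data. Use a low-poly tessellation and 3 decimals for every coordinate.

solid 
facet normal -0.488 0.497 -0.717
outer loop
vertex 2.956 0.131 -0.765
vertex 4.291 0.007 -1.759
vertex 2.365 -1.33 -1.376
endloop
endfacet
facet normal -0.800 0.074 0.596
outer loop
vertex 3.029 -2.007 -0.401
vertex 2.956 0.131 -0.765
vertex 2.365 -1.33 -1.376
endloop
endfacet
facet normal -0.488 0.497 -0.717
outer loop
vertex 2.365 -1.33 -1.376
vertex 4.291 0.007 -1.759
vertex 3.701 -1.454 -2.371
endloop
endfacet
facet normal -0.350 -0.864 -0.362
outer loop
vertex 3.701 -1.454 -2.371
vertex 3.029 -2.007 -0.401
vertex 2.365 -1.33 -1.376
endloop
endfacet
facet normal 0.350 0.864 0.362
outer loop
vertex 2.956 0.131 -0.765
vertex 4.955 -0.67 -0.784
vertex 4.291 0.007 -1.759
endloop
endfacet
facet normal -0.800 0.074 0.595
outer loop
vertex 3.619 -0.546 0.211
vertex 2.956 0.131 -0.765
vertex 3.029 -2.007 -0.401
endloop
endfacet
facet normal 0.350 0.864 0.362
outer loop
vertex 3.619 -0.546 0.211
vertex 4.955 -0.67 -0.784
vertex 2.956 0.131 -0.765
endloop
endfacet
facet normal 0.800 -0.073 -0.596
outer loop
vertex 4.291 0.007 -1.759
vertex 4.955 -0.67 -0.784
vertex 3.701 -1.454 -2.371
endloop
endfacet
facet normal -0.350 -0.864 -0.362
outer loop
vertex 4.364 -2.131 -1.395
vertex 3.029 -2.007 -0.401
vertex 3.701 -1.454 -2.371
endloop
endfacet
facet normal 0.800 -0.075 -0.595
outer loop
vertex 3.701 -1.454 -2.371
vertex 4.955 -0.67 -0.784
vertex 4.364 -2.131 -1.395
endloop
endfacet
facet normal 0.488 -0.497 0.717
outer loop
vertex 4.364 -2.131 -1.395
vertex 3.619 -0.546 0.211
vertex 3.029 -2.007 -0.401
endloop
endfacet
facet normal 0.488 -0.497 0.717
outer loop
vertex 4.955 -0.67 -0.784
vertex 3.619 -0.546 0.211
vertex 4.364 -2.131 -1.395
endloop
endfacet
facet normal 0.284 0.448 -0.848
outer loop
vertex -2.101 3.089 -3.557
vertex -2.771 3.368 -3.634
vertex -2.261 3.739 -3.267
endloop
endfacet
facet normal 0.721 -0.126 0.681
outer loop
vertex -2.101 3.089 -3.557
vertex -2.261 3.739 -3.267
vertex -3.149 2.772 -2.506
endloop
endfacet
facet normal 0.283 0.449 -0.847
outer loop
vertex -2.261 3.739 -3.267
vertex -2.771 3.368 -3.634
vertex -2.931 4.018 -3.343
endloop
endfacet
facet normal 0.129 0.537 0.833
outer loop
vertex -2.261 3.739 -3.267
vertex -2.931 4.018 -3.343
vertex -3.149 2.772 -2.506
endloop
endfacet
facet normal 0.283 0.449 -0.847
outer loop
vertex -2.931 4.018 -3.343
vertex -2.771 3.368 -3.634
vertex -3.441 3.647 -3.71
endloop
endfacet
facet normal -0.715 0.472 0.516
outer loop
vertex -2.931 4.018 -3.343
vertex -3.441 3.647 -3.71
vertex -3.149 2.772 -2.506
endloop
endfacet
facet normal 0.283 0.449 -0.848
outer loop
vertex -3.441 3.647 -3.71
vertex -2.771 3.368 -3.634
vertex -3.282 2.997 -4.001
endloop
endfacet
facet normal -0.965 -0.257 0.047
outer loop
vertex -3.441 3.647 -3.71
vertex -3.282 2.997 -4.001
vertex -3.149 2.772 -2.506
endloop
endfacet
facet normal 0.284 0.447 -0.848
outer loop
vertex -3.282 2.997 -4.001
vertex -2.771 3.368 -3.634
vertex -2.612 2.717 -3.924
endloop
endfacet
facet normal -0.373 -0.922 -0.106
outer loop
vertex -3.282 2.997 -4.001
vertex -2.612 2.717 -3.924
vertex -3.149 2.772 -2.506
endloop
endfacet
facet normal 0.284 0.447 -0.848
outer loop
vertex -2.612 2.717 -3.924
vertex -2.771 3.368 -3.634
vertex -2.101 3.089 -3.557
endloop
endfacet
facet normal 0.471 -0.856 0.212
outer loop
vertex -2.612 2.717 -3.924
vertex -2.101 3.089 -3.557
vertex -3.149 2.772 -2.506
endloop
endfacet
facet normal -0.161 0.469 -0.868
outer loop
vertex 1.881 -0.017 -0.773
vertex 1.35 -0.195 -0.771
vertex 1.617 0.257 -0.576
endloop
endfacet
facet normal 0.768 0.358 0.531
outer loop
vertex 1.881 -0.017 -0.773
vertex 1.617 0.257 -0.576
vertex 1.53 -0.725 0.211
endloop
endfacet
facet normal -0.159 0.469 -0.869
outer loop
vertex 1.617 0.257 -0.576
vertex 1.35 -0.195 -0.771
vertex 1.196 0.266 -0.494
endloop
endfacet
facet normal 0.164 0.608 0.777
outer loop
vertex 1.617 0.257 -0.576
vertex 1.196 0.266 -0.494
vertex 1.53 -0.725 0.211
endloop
endfacet
facet normal -0.159 0.469 -0.869
outer loop
vertex 1.196 0.266 -0.494
vertex 1.35 -0.195 -0.771
vertex 0.866 0.006 -0.574
endloop
endfacet
facet normal -0.494 0.387 0.778
outer loop
vertex 1.196 0.266 -0.494
vertex 0.866 0.006 -0.574
vertex 1.53 -0.725 0.211
endloop
endfacet
facet normal -0.160 0.467 -0.870
outer loop
vertex 0.866 0.006 -0.574
vertex 1.35 -0.195 -0.771
vertex 0.819 -0.373 -0.769
endloop
endfacet
facet normal -0.826 -0.174 0.537
outer loop
vertex 0.866 0.006 -0.574
vertex 0.819 -0.373 -0.769
vertex 1.53 -0.725 0.211
endloop
endfacet
facet normal -0.161 0.469 -0.868
outer loop
vertex 0.819 -0.373 -0.769
vertex 1.35 -0.195 -0.771
vertex 1.083 -0.647 -0.966
endloop
endfacet
facet normal -0.634 -0.749 0.191
outer loop
vertex 0.819 -0.373 -0.769
vertex 1.083 -0.647 -0.966
vertex 1.53 -0.725 0.211
endloop
endfacet
facet normal -0.159 0.469 -0.869
outer loop
vertex 1.083 -0.647 -0.966
vertex 1.35 -0.195 -0.771
vertex 1.503 -0.657 -1.048
endloop
endfacet
facet normal -0.034 -0.998 -0.053
outer loop
vertex 1.083 -0.647 -0.966
vertex 1.503 -0.657 -1.048
vertex 1.53 -0.725 0.211
endloop
endfacet
facet normal -0.159 0.468 -0.869
outer loop
vertex 1.503 -0.657 -1.048
vertex 1.35 -0.195 -0.771
vertex 1.834 -0.396 -0.968
endloop
endfacet
facet normal 0.626 -0.777 -0.055
outer loop
vertex 1.503 -0.657 -1.048
vertex 1.834 -0.396 -0.968
vertex 1.53 -0.725 0.211
endloop
endfacet
facet normal -0.160 0.467 -0.870
outer loop
vertex 1.834 -0.396 -0.968
vertex 1.35 -0.195 -0.771
vertex 1.881 -0.017 -0.773
endloop
endfacet
facet normal 0.958 -0.215 0.187
outer loop
vertex 1.834 -0.396 -0.968
vertex 1.881 -0.017 -0.773
vertex 1.53 -0.725 0.211
endloop
endfacet

endsolid


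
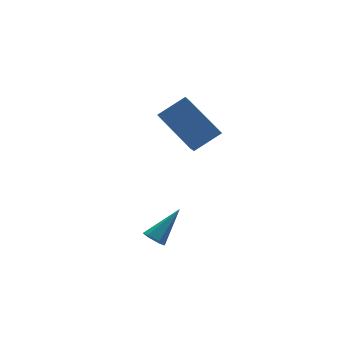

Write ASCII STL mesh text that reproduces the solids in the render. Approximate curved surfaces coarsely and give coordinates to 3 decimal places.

solid 
facet normal -0.770 -0.197 -0.607
outer loop
vertex -0.015 1.337 -2.785
vertex -0.291 1.73 -2.562
vertex 0.016 1.827 -2.983
endloop
endfacet
facet normal 0.804 -0.266 -0.532
outer loop
vertex -0.015 1.337 -2.785
vertex 0.016 1.827 -2.983
vertex 1.111 2.09 -1.458
endloop
endfacet
facet normal -0.770 -0.198 -0.607
outer loop
vertex 0.016 1.827 -2.983
vertex -0.291 1.73 -2.562
vertex -0.261 2.221 -2.76
endloop
endfacet
facet normal 0.544 0.669 -0.506
outer loop
vertex 0.016 1.827 -2.983
vertex -0.261 2.221 -2.76
vertex 1.111 2.09 -1.458
endloop
endfacet
facet normal -0.771 -0.197 -0.606
outer loop
vertex -0.261 2.221 -2.76
vertex -0.291 1.73 -2.562
vertex -0.567 2.124 -2.339
endloop
endfacet
facet normal -0.072 0.982 0.174
outer loop
vertex -0.261 2.221 -2.76
vertex -0.567 2.124 -2.339
vertex 1.111 2.09 -1.458
endloop
endfacet
facet normal -0.771 -0.197 -0.606
outer loop
vertex -0.567 2.124 -2.339
vertex -0.291 1.73 -2.562
vertex -0.598 1.634 -2.14
endloop
endfacet
facet normal -0.427 0.363 0.828
outer loop
vertex -0.567 2.124 -2.339
vertex -0.598 1.634 -2.14
vertex 1.111 2.09 -1.458
endloop
endfacet
facet normal -0.771 -0.197 -0.606
outer loop
vertex -0.598 1.634 -2.14
vertex -0.291 1.73 -2.562
vertex -0.322 1.24 -2.363
endloop
endfacet
facet normal -0.168 -0.572 0.803
outer loop
vertex -0.598 1.634 -2.14
vertex -0.322 1.24 -2.363
vertex 1.111 2.09 -1.458
endloop
endfacet
facet normal -0.771 -0.197 -0.606
outer loop
vertex -0.322 1.24 -2.363
vertex -0.291 1.73 -2.562
vertex -0.015 1.337 -2.785
endloop
endfacet
facet normal 0.448 -0.886 0.122
outer loop
vertex -0.322 1.24 -2.363
vertex -0.015 1.337 -2.785
vertex 1.111 2.09 -1.458
endloop
endfacet
facet normal -0.828 0.130 -0.546
outer loop
vertex 1.235 4.101 3.001
vertex 1.843 4.833 2.254
vertex 1.777 2.396 1.774
endloop
endfacet
facet normal -0.503 -0.604 0.618
outer loop
vertex 2.977 2.207 2.566
vertex 1.235 4.101 3.001
vertex 1.777 2.396 1.774
endloop
endfacet
facet normal -0.827 0.130 -0.546
outer loop
vertex 1.777 2.396 1.774
vertex 1.843 4.833 2.254
vertex 2.386 3.128 1.026
endloop
endfacet
facet normal 0.250 -0.786 -0.566
outer loop
vertex 2.386 3.128 1.026
vertex 2.977 2.207 2.566
vertex 1.777 2.396 1.774
endloop
endfacet
facet normal -0.250 0.785 0.566
outer loop
vertex 1.235 4.101 3.001
vertex 3.043 4.644 3.046
vertex 1.843 4.833 2.254
endloop
endfacet
facet normal -0.503 -0.605 0.617
outer loop
vertex 2.434 3.912 3.794
vertex 1.235 4.101 3.001
vertex 2.977 2.207 2.566
endloop
endfacet
facet normal -0.250 0.786 0.565
outer loop
vertex 2.434 3.912 3.794
vertex 3.043 4.644 3.046
vertex 1.235 4.101 3.001
endloop
endfacet
facet normal 0.503 0.605 -0.617
outer loop
vertex 1.843 4.833 2.254
vertex 3.043 4.644 3.046
vertex 2.386 3.128 1.026
endloop
endfacet
facet normal 0.250 -0.786 -0.566
outer loop
vertex 3.585 2.939 1.819
vertex 2.977 2.207 2.566
vertex 2.386 3.128 1.026
endloop
endfacet
facet normal 0.504 0.604 -0.617
outer loop
vertex 2.386 3.128 1.026
vertex 3.043 4.644 3.046
vertex 3.585 2.939 1.819
endloop
endfacet
facet normal 0.827 -0.130 0.546
outer loop
vertex 3.585 2.939 1.819
vertex 2.434 3.912 3.794
vertex 2.977 2.207 2.566
endloop
endfacet
facet normal 0.827 -0.130 0.546
outer loop
vertex 3.043 4.644 3.046
vertex 2.434 3.912 3.794
vertex 3.585 2.939 1.819
endloop
endfacet

endsolid


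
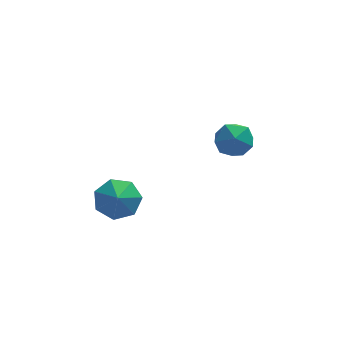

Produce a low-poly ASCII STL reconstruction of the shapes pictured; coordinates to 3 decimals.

solid 
facet normal 0.196 0.518 0.833
outer loop
vertex 3.731 1.829 -3.067
vertex 3.135 1.164 -2.513
vertex 4.161 0.972 -2.635
endloop
endfacet
facet normal 0.740 0.559 0.373
outer loop
vertex 3.731 1.829 -3.067
vertex 4.161 0.972 -2.635
vertex 4.432 1.262 -3.609
endloop
endfacet
facet normal 0.494 0.837 -0.237
outer loop
vertex 3.731 1.829 -3.067
vertex 4.432 1.262 -3.609
vertex 3.573 1.633 -4.088
endloop
endfacet
facet normal -0.203 0.967 -0.154
outer loop
vertex 3.731 1.829 -3.067
vertex 3.573 1.633 -4.088
vertex 2.771 1.573 -3.411
endloop
endfacet
facet normal -0.387 0.770 0.508
outer loop
vertex 3.731 1.829 -3.067
vertex 2.771 1.573 -3.411
vertex 3.135 1.164 -2.513
endloop
endfacet
facet normal 0.966 -0.104 0.238
outer loop
vertex 4.432 1.262 -3.609
vertex 4.161 0.972 -2.635
vertex 4.269 0.247 -3.389
endloop
endfacet
facet normal 0.085 -0.171 0.982
outer loop
vertex 4.161 0.972 -2.635
vertex 3.135 1.164 -2.513
vertex 3.467 0.187 -2.712
endloop
endfacet
facet normal -0.858 0.237 0.456
outer loop
vertex 3.135 1.164 -2.513
vertex 2.771 1.573 -3.411
vertex 2.608 0.558 -3.191
endloop
endfacet
facet normal -0.560 0.556 -0.614
outer loop
vertex 2.771 1.573 -3.411
vertex 3.573 1.633 -4.088
vertex 2.879 0.848 -4.165
endloop
endfacet
facet normal 0.566 0.345 -0.749
outer loop
vertex 3.573 1.633 -4.088
vertex 4.432 1.262 -3.609
vertex 3.905 0.656 -4.287
endloop
endfacet
facet normal 0.203 -0.967 0.154
outer loop
vertex 3.309 -0.009 -3.733
vertex 4.269 0.247 -3.389
vertex 3.467 0.187 -2.712
endloop
endfacet
facet normal -0.494 -0.837 0.237
outer loop
vertex 3.309 -0.009 -3.733
vertex 3.467 0.187 -2.712
vertex 2.608 0.558 -3.191
endloop
endfacet
facet normal -0.740 -0.559 -0.373
outer loop
vertex 3.309 -0.009 -3.733
vertex 2.608 0.558 -3.191
vertex 2.879 0.848 -4.165
endloop
endfacet
facet normal -0.196 -0.518 -0.833
outer loop
vertex 3.309 -0.009 -3.733
vertex 2.879 0.848 -4.165
vertex 3.905 0.656 -4.287
endloop
endfacet
facet normal 0.387 -0.770 -0.508
outer loop
vertex 3.309 -0.009 -3.733
vertex 3.905 0.656 -4.287
vertex 4.269 0.247 -3.389
endloop
endfacet
facet normal 0.560 -0.556 0.614
outer loop
vertex 3.467 0.187 -2.712
vertex 4.269 0.247 -3.389
vertex 4.161 0.972 -2.635
endloop
endfacet
facet normal -0.566 -0.345 0.749
outer loop
vertex 2.608 0.558 -3.191
vertex 3.467 0.187 -2.712
vertex 3.135 1.164 -2.513
endloop
endfacet
facet normal -0.966 0.104 -0.238
outer loop
vertex 2.879 0.848 -4.165
vertex 2.608 0.558 -3.191
vertex 2.771 1.573 -3.411
endloop
endfacet
facet normal -0.085 0.171 -0.982
outer loop
vertex 3.905 0.656 -4.287
vertex 2.879 0.848 -4.165
vertex 3.573 1.633 -4.088
endloop
endfacet
facet normal 0.858 -0.237 -0.456
outer loop
vertex 4.269 0.247 -3.389
vertex 3.905 0.656 -4.287
vertex 4.432 1.262 -3.609
endloop
endfacet
facet normal 0.042 0.720 -0.693
outer loop
vertex -1.264 -1.795 -3.647
vertex -1.929 -2.356 -4.27
vertex -2.169 -1.626 -3.526
endloop
endfacet
facet normal 0.130 -0.012 0.991
outer loop
vertex -1.264 -1.795 -3.647
vertex -2.169 -1.626 -3.526
vertex -1.971 -3.084 -3.57
endloop
endfacet
facet normal 0.041 0.720 -0.693
outer loop
vertex -2.169 -1.626 -3.526
vertex -1.929 -2.356 -4.27
vertex -2.893 -2.007 -3.964
endloop
endfacet
facet normal -0.480 -0.091 0.873
outer loop
vertex -2.169 -1.626 -3.526
vertex -2.893 -2.007 -3.964
vertex -1.971 -3.084 -3.57
endloop
endfacet
facet normal 0.041 0.720 -0.693
outer loop
vertex -2.893 -2.007 -3.964
vertex -1.929 -2.356 -4.27
vertex -2.892 -2.651 -4.633
endloop
endfacet
facet normal -0.751 -0.476 0.457
outer loop
vertex -2.893 -2.007 -3.964
vertex -2.892 -2.651 -4.633
vertex -1.971 -3.084 -3.57
endloop
endfacet
facet normal 0.041 0.720 -0.693
outer loop
vertex -2.892 -2.651 -4.633
vertex -1.929 -2.356 -4.27
vertex -2.165 -3.073 -5.029
endloop
endfacet
facet normal -0.478 -0.877 0.057
outer loop
vertex -2.892 -2.651 -4.633
vertex -2.165 -3.073 -5.029
vertex -1.971 -3.084 -3.57
endloop
endfacet
facet normal 0.042 0.720 -0.693
outer loop
vertex -2.165 -3.073 -5.029
vertex -1.929 -2.356 -4.27
vertex -1.261 -2.956 -4.853
endloop
endfacet
facet normal 0.133 -0.991 -0.025
outer loop
vertex -2.165 -3.073 -5.029
vertex -1.261 -2.956 -4.853
vertex -1.971 -3.084 -3.57
endloop
endfacet
facet normal 0.042 0.720 -0.693
outer loop
vertex -1.261 -2.956 -4.853
vertex -1.929 -2.356 -4.27
vertex -0.86 -2.387 -4.238
endloop
endfacet
facet normal 0.623 -0.733 0.272
outer loop
vertex -1.261 -2.956 -4.853
vertex -0.86 -2.387 -4.238
vertex -1.971 -3.084 -3.57
endloop
endfacet
facet normal 0.042 0.720 -0.693
outer loop
vertex -0.86 -2.387 -4.238
vertex -1.929 -2.356 -4.27
vertex -1.264 -1.795 -3.647
endloop
endfacet
facet normal 0.622 -0.298 0.724
outer loop
vertex -0.86 -2.387 -4.238
vertex -1.264 -1.795 -3.647
vertex -1.971 -3.084 -3.57
endloop
endfacet

endsolid


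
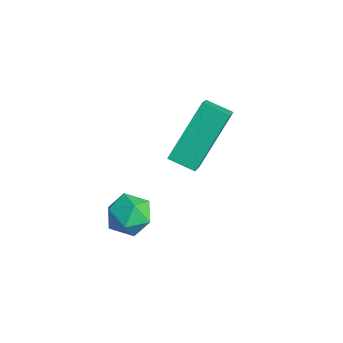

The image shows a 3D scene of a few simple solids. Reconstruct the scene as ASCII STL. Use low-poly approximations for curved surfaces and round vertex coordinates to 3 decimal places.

solid 
facet normal -0.778 -0.551 0.302
outer loop
vertex -3.338 3.2 4.324
vertex -4.118 3.844 3.492
vertex -2.935 1.852 2.902
endloop
endfacet
facet normal 0.596 -0.491 0.635
outer loop
vertex -2.282 2.316 2.648
vertex -3.338 3.2 4.324
vertex -2.935 1.852 2.902
endloop
endfacet
facet normal -0.778 -0.551 0.302
outer loop
vertex -2.935 1.852 2.902
vertex -4.118 3.844 3.492
vertex -3.715 2.497 2.07
endloop
endfacet
facet normal 0.202 -0.673 -0.711
outer loop
vertex -3.715 2.497 2.07
vertex -2.282 2.316 2.648
vertex -2.935 1.852 2.902
endloop
endfacet
facet normal -0.202 0.674 0.711
outer loop
vertex -3.338 3.2 4.324
vertex -3.465 4.308 3.238
vertex -4.118 3.844 3.492
endloop
endfacet
facet normal 0.596 -0.492 0.635
outer loop
vertex -2.685 3.663 4.07
vertex -3.338 3.2 4.324
vertex -2.282 2.316 2.648
endloop
endfacet
facet normal -0.201 0.674 0.711
outer loop
vertex -2.685 3.663 4.07
vertex -3.465 4.308 3.238
vertex -3.338 3.2 4.324
endloop
endfacet
facet normal -0.596 0.492 -0.635
outer loop
vertex -4.118 3.844 3.492
vertex -3.465 4.308 3.238
vertex -3.715 2.497 2.07
endloop
endfacet
facet normal 0.202 -0.674 -0.711
outer loop
vertex -3.062 2.96 1.816
vertex -2.282 2.316 2.648
vertex -3.715 2.497 2.07
endloop
endfacet
facet normal -0.596 0.492 -0.635
outer loop
vertex -3.715 2.497 2.07
vertex -3.465 4.308 3.238
vertex -3.062 2.96 1.816
endloop
endfacet
facet normal 0.778 0.552 -0.302
outer loop
vertex -3.062 2.96 1.816
vertex -2.685 3.663 4.07
vertex -2.282 2.316 2.648
endloop
endfacet
facet normal 0.778 0.551 -0.302
outer loop
vertex -3.465 4.308 3.238
vertex -2.685 3.663 4.07
vertex -3.062 2.96 1.816
endloop
endfacet
facet normal -0.578 0.711 0.400
outer loop
vertex -3.938 1.346 0.273
vertex -3.87 1.029 0.934
vertex -3.387 1.542 0.72
endloop
endfacet
facet normal -0.214 0.964 -0.159
outer loop
vertex -3.938 1.346 0.273
vertex -3.387 1.542 0.72
vertex -3.262 1.451 0.001
endloop
endfacet
facet normal -0.382 0.568 -0.729
outer loop
vertex -3.938 1.346 0.273
vertex -3.262 1.451 0.001
vertex -3.668 0.882 -0.23
endloop
endfacet
facet normal -0.851 0.070 -0.521
outer loop
vertex -3.938 1.346 0.273
vertex -3.668 0.882 -0.23
vertex -4.043 0.621 0.347
endloop
endfacet
facet normal -0.972 0.159 0.176
outer loop
vertex -3.938 1.346 0.273
vertex -4.043 0.621 0.347
vertex -3.87 1.029 0.934
endloop
endfacet
facet normal 0.482 0.876 -0.027
outer loop
vertex -3.262 1.451 0.001
vertex -3.387 1.542 0.72
vertex -2.777 1.199 0.493
endloop
endfacet
facet normal -0.107 0.467 0.878
outer loop
vertex -3.387 1.542 0.72
vertex -3.87 1.029 0.934
vertex -3.152 0.938 1.07
endloop
endfacet
facet normal -0.744 -0.426 0.515
outer loop
vertex -3.87 1.029 0.934
vertex -4.043 0.621 0.347
vertex -3.558 0.369 0.839
endloop
endfacet
facet normal -0.548 -0.569 -0.613
outer loop
vertex -4.043 0.621 0.347
vertex -3.668 0.882 -0.23
vertex -3.433 0.278 0.12
endloop
endfacet
facet normal 0.210 0.236 -0.949
outer loop
vertex -3.668 0.882 -0.23
vertex -3.262 1.451 0.001
vertex -2.95 0.791 -0.094
endloop
endfacet
facet normal 0.851 -0.070 0.521
outer loop
vertex -2.882 0.474 0.567
vertex -2.777 1.199 0.493
vertex -3.152 0.938 1.07
endloop
endfacet
facet normal 0.382 -0.568 0.729
outer loop
vertex -2.882 0.474 0.567
vertex -3.152 0.938 1.07
vertex -3.558 0.369 0.839
endloop
endfacet
facet normal 0.214 -0.964 0.159
outer loop
vertex -2.882 0.474 0.567
vertex -3.558 0.369 0.839
vertex -3.433 0.278 0.12
endloop
endfacet
facet normal 0.578 -0.711 -0.400
outer loop
vertex -2.882 0.474 0.567
vertex -3.433 0.278 0.12
vertex -2.95 0.791 -0.094
endloop
endfacet
facet normal 0.972 -0.159 -0.176
outer loop
vertex -2.882 0.474 0.567
vertex -2.95 0.791 -0.094
vertex -2.777 1.199 0.493
endloop
endfacet
facet normal 0.548 0.569 0.613
outer loop
vertex -3.152 0.938 1.07
vertex -2.777 1.199 0.493
vertex -3.387 1.542 0.72
endloop
endfacet
facet normal -0.210 -0.236 0.949
outer loop
vertex -3.558 0.369 0.839
vertex -3.152 0.938 1.07
vertex -3.87 1.029 0.934
endloop
endfacet
facet normal -0.482 -0.876 0.027
outer loop
vertex -3.433 0.278 0.12
vertex -3.558 0.369 0.839
vertex -4.043 0.621 0.347
endloop
endfacet
facet normal 0.107 -0.467 -0.878
outer loop
vertex -2.95 0.791 -0.094
vertex -3.433 0.278 0.12
vertex -3.668 0.882 -0.23
endloop
endfacet
facet normal 0.744 0.426 -0.515
outer loop
vertex -2.777 1.199 0.493
vertex -2.95 0.791 -0.094
vertex -3.262 1.451 0.001
endloop
endfacet

endsolid


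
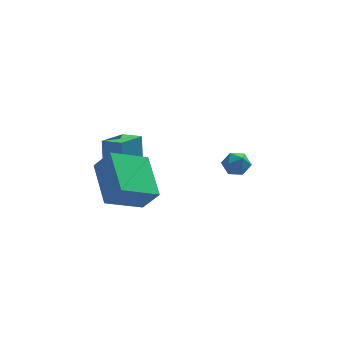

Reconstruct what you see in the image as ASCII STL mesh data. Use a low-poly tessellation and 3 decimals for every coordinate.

solid 
facet normal -0.836 -0.348 0.424
outer loop
vertex -2.642 -5.225 -1.557
vertex -2.951 -3.314 -0.599
vertex -3.288 -4.846 -2.521
endloop
endfacet
facet normal 0.143 -0.885 -0.444
outer loop
vertex -1.749 -4.206 -3.301
vertex -2.642 -5.225 -1.557
vertex -3.288 -4.846 -2.521
endloop
endfacet
facet normal -0.836 -0.348 0.424
outer loop
vertex -3.288 -4.846 -2.521
vertex -2.951 -3.314 -0.599
vertex -3.597 -2.935 -1.562
endloop
endfacet
facet normal -0.529 0.311 -0.790
outer loop
vertex -3.597 -2.935 -1.562
vertex -1.749 -4.206 -3.301
vertex -3.288 -4.846 -2.521
endloop
endfacet
facet normal 0.529 -0.310 0.790
outer loop
vertex -2.642 -5.225 -1.557
vertex -1.412 -2.674 -1.379
vertex -2.951 -3.314 -0.599
endloop
endfacet
facet normal 0.143 -0.885 -0.444
outer loop
vertex -1.103 -4.585 -2.338
vertex -2.642 -5.225 -1.557
vertex -1.749 -4.206 -3.301
endloop
endfacet
facet normal 0.530 -0.310 0.789
outer loop
vertex -1.103 -4.585 -2.338
vertex -1.412 -2.674 -1.379
vertex -2.642 -5.225 -1.557
endloop
endfacet
facet normal -0.143 0.885 0.444
outer loop
vertex -2.951 -3.314 -0.599
vertex -1.412 -2.674 -1.379
vertex -3.597 -2.935 -1.562
endloop
endfacet
facet normal -0.530 0.310 -0.789
outer loop
vertex -2.058 -2.295 -2.343
vertex -1.749 -4.206 -3.301
vertex -3.597 -2.935 -1.562
endloop
endfacet
facet normal -0.143 0.885 0.444
outer loop
vertex -3.597 -2.935 -1.562
vertex -1.412 -2.674 -1.379
vertex -2.058 -2.295 -2.343
endloop
endfacet
facet normal 0.836 0.348 -0.424
outer loop
vertex -2.058 -2.295 -2.343
vertex -1.103 -4.585 -2.338
vertex -1.749 -4.206 -3.301
endloop
endfacet
facet normal 0.836 0.348 -0.424
outer loop
vertex -1.412 -2.674 -1.379
vertex -1.103 -4.585 -2.338
vertex -2.058 -2.295 -2.343
endloop
endfacet
facet normal -0.790 0.582 -0.196
outer loop
vertex -3.119 0.46 -2.267
vertex -2.193 1.598 -2.621
vertex -3.101 -0.028 -3.791
endloop
endfacet
facet normal -0.613 -0.754 0.234
outer loop
vertex -2.327 -0.598 -3.599
vertex -3.119 0.46 -2.267
vertex -3.101 -0.028 -3.791
endloop
endfacet
facet normal -0.789 0.582 -0.196
outer loop
vertex -3.101 -0.028 -3.791
vertex -2.193 1.598 -2.621
vertex -2.174 1.11 -4.144
endloop
endfacet
facet normal 0.012 -0.305 -0.952
outer loop
vertex -2.174 1.11 -4.144
vertex -2.327 -0.598 -3.599
vertex -3.101 -0.028 -3.791
endloop
endfacet
facet normal -0.011 0.305 0.952
outer loop
vertex -3.119 0.46 -2.267
vertex -1.419 1.028 -2.429
vertex -2.193 1.598 -2.621
endloop
endfacet
facet normal -0.614 -0.754 0.234
outer loop
vertex -2.346 -0.11 -2.076
vertex -3.119 0.46 -2.267
vertex -2.327 -0.598 -3.599
endloop
endfacet
facet normal -0.011 0.304 0.952
outer loop
vertex -2.346 -0.11 -2.076
vertex -1.419 1.028 -2.429
vertex -3.119 0.46 -2.267
endloop
endfacet
facet normal 0.613 0.754 -0.234
outer loop
vertex -2.193 1.598 -2.621
vertex -1.419 1.028 -2.429
vertex -2.174 1.11 -4.144
endloop
endfacet
facet normal 0.011 -0.305 -0.952
outer loop
vertex -1.401 0.54 -3.953
vertex -2.327 -0.598 -3.599
vertex -2.174 1.11 -4.144
endloop
endfacet
facet normal 0.614 0.754 -0.234
outer loop
vertex -2.174 1.11 -4.144
vertex -1.419 1.028 -2.429
vertex -1.401 0.54 -3.953
endloop
endfacet
facet normal 0.790 -0.581 0.196
outer loop
vertex -1.401 0.54 -3.953
vertex -2.346 -0.11 -2.076
vertex -2.327 -0.598 -3.599
endloop
endfacet
facet normal 0.789 -0.582 0.196
outer loop
vertex -1.419 1.028 -2.429
vertex -2.346 -0.11 -2.076
vertex -1.401 0.54 -3.953
endloop
endfacet
facet normal -0.816 -0.071 0.574
outer loop
vertex 1.895 0.536 -3.946
vertex 2.147 -0.03 -3.658
vertex 2.284 0.582 -3.387
endloop
endfacet
facet normal -0.674 0.609 0.419
outer loop
vertex 1.895 0.536 -3.946
vertex 2.284 0.582 -3.387
vertex 2.368 1.027 -3.899
endloop
endfacet
facet normal -0.675 0.678 -0.292
outer loop
vertex 1.895 0.536 -3.946
vertex 2.368 1.027 -3.899
vertex 2.283 0.689 -4.487
endloop
endfacet
facet normal -0.817 0.039 -0.575
outer loop
vertex 1.895 0.536 -3.946
vertex 2.283 0.689 -4.487
vertex 2.147 0.036 -4.338
endloop
endfacet
facet normal -0.905 -0.424 -0.041
outer loop
vertex 1.895 0.536 -3.946
vertex 2.147 0.036 -4.338
vertex 2.147 -0.03 -3.658
endloop
endfacet
facet normal -0.016 0.756 0.654
outer loop
vertex 2.368 1.027 -3.899
vertex 2.284 0.582 -3.387
vertex 2.913 0.764 -3.582
endloop
endfacet
facet normal -0.246 -0.346 0.905
outer loop
vertex 2.284 0.582 -3.387
vertex 2.147 -0.03 -3.658
vertex 2.777 0.111 -3.433
endloop
endfacet
facet normal -0.390 -0.916 -0.089
outer loop
vertex 2.147 -0.03 -3.658
vertex 2.147 0.036 -4.338
vertex 2.692 -0.227 -4.021
endloop
endfacet
facet normal -0.248 -0.166 -0.954
outer loop
vertex 2.147 0.036 -4.338
vertex 2.283 0.689 -4.487
vertex 2.776 0.218 -4.533
endloop
endfacet
facet normal -0.017 0.868 -0.496
outer loop
vertex 2.283 0.689 -4.487
vertex 2.368 1.027 -3.899
vertex 2.913 0.83 -4.262
endloop
endfacet
facet normal 0.817 -0.039 0.575
outer loop
vertex 3.165 0.264 -3.974
vertex 2.913 0.764 -3.582
vertex 2.777 0.111 -3.433
endloop
endfacet
facet normal 0.675 -0.678 0.292
outer loop
vertex 3.165 0.264 -3.974
vertex 2.777 0.111 -3.433
vertex 2.692 -0.227 -4.021
endloop
endfacet
facet normal 0.674 -0.609 -0.419
outer loop
vertex 3.165 0.264 -3.974
vertex 2.692 -0.227 -4.021
vertex 2.776 0.218 -4.533
endloop
endfacet
facet normal 0.816 0.071 -0.574
outer loop
vertex 3.165 0.264 -3.974
vertex 2.776 0.218 -4.533
vertex 2.913 0.83 -4.262
endloop
endfacet
facet normal 0.905 0.424 0.041
outer loop
vertex 3.165 0.264 -3.974
vertex 2.913 0.83 -4.262
vertex 2.913 0.764 -3.582
endloop
endfacet
facet normal 0.248 0.166 0.954
outer loop
vertex 2.777 0.111 -3.433
vertex 2.913 0.764 -3.582
vertex 2.284 0.582 -3.387
endloop
endfacet
facet normal 0.017 -0.868 0.496
outer loop
vertex 2.692 -0.227 -4.021
vertex 2.777 0.111 -3.433
vertex 2.147 -0.03 -3.658
endloop
endfacet
facet normal 0.016 -0.756 -0.654
outer loop
vertex 2.776 0.218 -4.533
vertex 2.692 -0.227 -4.021
vertex 2.147 0.036 -4.338
endloop
endfacet
facet normal 0.246 0.346 -0.905
outer loop
vertex 2.913 0.83 -4.262
vertex 2.776 0.218 -4.533
vertex 2.283 0.689 -4.487
endloop
endfacet
facet normal 0.390 0.916 0.089
outer loop
vertex 2.913 0.764 -3.582
vertex 2.913 0.83 -4.262
vertex 2.368 1.027 -3.899
endloop
endfacet

endsolid


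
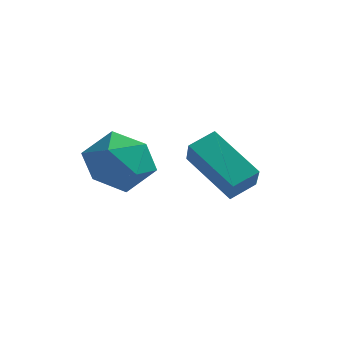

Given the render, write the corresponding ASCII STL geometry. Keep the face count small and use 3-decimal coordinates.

solid 
facet normal 0.219 0.570 0.792
outer loop
vertex -0.357 -1.533 1.83
vertex -0.946 -2.346 2.578
vertex 0.275 -2.485 2.34
endloop
endfacet
facet normal 0.720 0.632 0.287
outer loop
vertex -0.357 -1.533 1.83
vertex 0.275 -2.485 2.34
vertex 0.475 -2.17 1.146
endloop
endfacet
facet normal 0.404 0.861 -0.310
outer loop
vertex -0.357 -1.533 1.83
vertex 0.475 -2.17 1.146
vertex -0.622 -1.835 0.645
endloop
endfacet
facet normal -0.292 0.940 -0.174
outer loop
vertex -0.357 -1.533 1.83
vertex -0.622 -1.835 0.645
vertex -1.5 -1.944 1.53
endloop
endfacet
facet normal -0.406 0.760 0.507
outer loop
vertex -0.357 -1.533 1.83
vertex -1.5 -1.944 1.53
vertex -0.946 -2.346 2.578
endloop
endfacet
facet normal 0.987 -0.018 0.160
outer loop
vertex 0.475 -2.17 1.146
vertex 0.275 -2.485 2.34
vertex 0.4 -3.376 1.47
endloop
endfacet
facet normal 0.177 -0.119 0.977
outer loop
vertex 0.275 -2.485 2.34
vertex -0.946 -2.346 2.578
vertex -0.478 -3.485 2.355
endloop
endfacet
facet normal -0.836 0.190 0.515
outer loop
vertex -0.946 -2.346 2.578
vertex -1.5 -1.944 1.53
vertex -1.575 -3.15 1.854
endloop
endfacet
facet normal -0.651 0.482 -0.587
outer loop
vertex -1.5 -1.944 1.53
vertex -0.622 -1.835 0.645
vertex -1.375 -2.835 0.66
endloop
endfacet
facet normal 0.476 0.353 -0.806
outer loop
vertex -0.622 -1.835 0.645
vertex 0.475 -2.17 1.146
vertex -0.154 -2.974 0.422
endloop
endfacet
facet normal 0.292 -0.940 0.174
outer loop
vertex -0.743 -3.787 1.17
vertex 0.4 -3.376 1.47
vertex -0.478 -3.485 2.355
endloop
endfacet
facet normal -0.404 -0.861 0.310
outer loop
vertex -0.743 -3.787 1.17
vertex -0.478 -3.485 2.355
vertex -1.575 -3.15 1.854
endloop
endfacet
facet normal -0.720 -0.632 -0.287
outer loop
vertex -0.743 -3.787 1.17
vertex -1.575 -3.15 1.854
vertex -1.375 -2.835 0.66
endloop
endfacet
facet normal -0.219 -0.570 -0.792
outer loop
vertex -0.743 -3.787 1.17
vertex -1.375 -2.835 0.66
vertex -0.154 -2.974 0.422
endloop
endfacet
facet normal 0.406 -0.760 -0.507
outer loop
vertex -0.743 -3.787 1.17
vertex -0.154 -2.974 0.422
vertex 0.4 -3.376 1.47
endloop
endfacet
facet normal 0.651 -0.482 0.587
outer loop
vertex -0.478 -3.485 2.355
vertex 0.4 -3.376 1.47
vertex 0.275 -2.485 2.34
endloop
endfacet
facet normal -0.476 -0.353 0.806
outer loop
vertex -1.575 -3.15 1.854
vertex -0.478 -3.485 2.355
vertex -0.946 -2.346 2.578
endloop
endfacet
facet normal -0.987 0.018 -0.160
outer loop
vertex -1.375 -2.835 0.66
vertex -1.575 -3.15 1.854
vertex -1.5 -1.944 1.53
endloop
endfacet
facet normal -0.177 0.119 -0.977
outer loop
vertex -0.154 -2.974 0.422
vertex -1.375 -2.835 0.66
vertex -0.622 -1.835 0.645
endloop
endfacet
facet normal 0.836 -0.190 -0.515
outer loop
vertex 0.4 -3.376 1.47
vertex -0.154 -2.974 0.422
vertex 0.475 -2.17 1.146
endloop
endfacet
facet normal -0.493 -0.781 -0.383
outer loop
vertex 2.358 -0.764 0.211
vertex 0.592 -0.228 1.39
vertex 1.93 -0.012 -0.772
endloop
endfacet
facet normal 0.806 -0.245 -0.539
outer loop
vertex 2.448 0.808 -0.37
vertex 2.358 -0.764 0.211
vertex 1.93 -0.012 -0.772
endloop
endfacet
facet normal -0.493 -0.781 -0.383
outer loop
vertex 1.93 -0.012 -0.772
vertex 0.592 -0.228 1.39
vertex 0.164 0.524 0.407
endloop
endfacet
facet normal -0.327 0.574 -0.751
outer loop
vertex 0.164 0.524 0.407
vertex 2.448 0.808 -0.37
vertex 1.93 -0.012 -0.772
endloop
endfacet
facet normal 0.327 -0.574 0.751
outer loop
vertex 2.358 -0.764 0.211
vertex 1.11 0.592 1.792
vertex 0.592 -0.228 1.39
endloop
endfacet
facet normal 0.806 -0.245 -0.539
outer loop
vertex 2.876 0.056 0.613
vertex 2.358 -0.764 0.211
vertex 2.448 0.808 -0.37
endloop
endfacet
facet normal 0.327 -0.574 0.751
outer loop
vertex 2.876 0.056 0.613
vertex 1.11 0.592 1.792
vertex 2.358 -0.764 0.211
endloop
endfacet
facet normal -0.806 0.245 0.539
outer loop
vertex 0.592 -0.228 1.39
vertex 1.11 0.592 1.792
vertex 0.164 0.524 0.407
endloop
endfacet
facet normal -0.327 0.574 -0.751
outer loop
vertex 0.682 1.344 0.809
vertex 2.448 0.808 -0.37
vertex 0.164 0.524 0.407
endloop
endfacet
facet normal -0.806 0.245 0.539
outer loop
vertex 0.164 0.524 0.407
vertex 1.11 0.592 1.792
vertex 0.682 1.344 0.809
endloop
endfacet
facet normal 0.493 0.781 0.383
outer loop
vertex 0.682 1.344 0.809
vertex 2.876 0.056 0.613
vertex 2.448 0.808 -0.37
endloop
endfacet
facet normal 0.493 0.781 0.383
outer loop
vertex 1.11 0.592 1.792
vertex 2.876 0.056 0.613
vertex 0.682 1.344 0.809
endloop
endfacet

endsolid


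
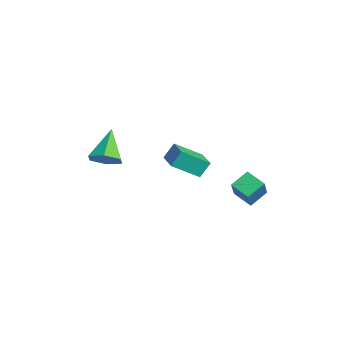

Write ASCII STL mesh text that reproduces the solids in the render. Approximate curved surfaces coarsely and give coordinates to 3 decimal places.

solid 
facet normal -0.989 0.048 -0.136
outer loop
vertex -1.014 -1.17 -0.338
vertex -1.101 -0.603 0.493
vertex -0.814 0.252 -1.286
endloop
endfacet
facet normal 0.086 -0.561 -0.823
outer loop
vertex 0.581 0.183 -1.093
vertex -1.014 -1.17 -0.338
vertex -0.814 0.252 -1.286
endloop
endfacet
facet normal -0.989 0.048 -0.136
outer loop
vertex -0.814 0.252 -1.286
vertex -1.101 -0.603 0.493
vertex -0.901 0.818 -0.454
endloop
endfacet
facet normal 0.117 0.827 -0.550
outer loop
vertex -0.901 0.818 -0.454
vertex 0.581 0.183 -1.093
vertex -0.814 0.252 -1.286
endloop
endfacet
facet normal -0.117 -0.826 0.551
outer loop
vertex -1.014 -1.17 -0.338
vertex 0.294 -0.672 0.686
vertex -1.101 -0.603 0.493
endloop
endfacet
facet normal 0.086 -0.561 -0.823
outer loop
vertex 0.381 -1.238 -0.146
vertex -1.014 -1.17 -0.338
vertex 0.581 0.183 -1.093
endloop
endfacet
facet normal -0.116 -0.827 0.550
outer loop
vertex 0.381 -1.238 -0.146
vertex 0.294 -0.672 0.686
vertex -1.014 -1.17 -0.338
endloop
endfacet
facet normal -0.086 0.561 0.823
outer loop
vertex -1.101 -0.603 0.493
vertex 0.294 -0.672 0.686
vertex -0.901 0.818 -0.454
endloop
endfacet
facet normal 0.116 0.826 -0.551
outer loop
vertex 0.494 0.75 -0.262
vertex 0.581 0.183 -1.093
vertex -0.901 0.818 -0.454
endloop
endfacet
facet normal -0.086 0.561 0.823
outer loop
vertex -0.901 0.818 -0.454
vertex 0.294 -0.672 0.686
vertex 0.494 0.75 -0.262
endloop
endfacet
facet normal 0.989 -0.048 0.137
outer loop
vertex 0.494 0.75 -0.262
vertex 0.381 -1.238 -0.146
vertex 0.581 0.183 -1.093
endloop
endfacet
facet normal 0.989 -0.048 0.136
outer loop
vertex 0.294 -0.672 0.686
vertex 0.381 -1.238 -0.146
vertex 0.494 0.75 -0.262
endloop
endfacet
facet normal -0.782 -0.488 0.388
outer loop
vertex 2.866 0.974 -0.472
vertex 2.577 1.9 0.109
vertex 1.927 1.474 -1.734
endloop
endfacet
facet normal 0.255 -0.819 -0.514
outer loop
vertex 2.803 2.02 -2.169
vertex 2.866 0.974 -0.472
vertex 1.927 1.474 -1.734
endloop
endfacet
facet normal -0.782 -0.487 0.388
outer loop
vertex 1.927 1.474 -1.734
vertex 2.577 1.9 0.109
vertex 1.639 2.399 -1.153
endloop
endfacet
facet normal -0.569 0.303 -0.765
outer loop
vertex 1.639 2.399 -1.153
vertex 2.803 2.02 -2.169
vertex 1.927 1.474 -1.734
endloop
endfacet
facet normal 0.568 -0.303 0.765
outer loop
vertex 2.866 0.974 -0.472
vertex 3.453 2.446 -0.326
vertex 2.577 1.9 0.109
endloop
endfacet
facet normal 0.256 -0.819 -0.514
outer loop
vertex 3.741 1.521 -0.907
vertex 2.866 0.974 -0.472
vertex 2.803 2.02 -2.169
endloop
endfacet
facet normal 0.569 -0.303 0.764
outer loop
vertex 3.741 1.521 -0.907
vertex 3.453 2.446 -0.326
vertex 2.866 0.974 -0.472
endloop
endfacet
facet normal -0.255 0.819 0.514
outer loop
vertex 2.577 1.9 0.109
vertex 3.453 2.446 -0.326
vertex 1.639 2.399 -1.153
endloop
endfacet
facet normal -0.569 0.302 -0.765
outer loop
vertex 2.514 2.946 -1.588
vertex 2.803 2.02 -2.169
vertex 1.639 2.399 -1.153
endloop
endfacet
facet normal -0.256 0.818 0.515
outer loop
vertex 1.639 2.399 -1.153
vertex 3.453 2.446 -0.326
vertex 2.514 2.946 -1.588
endloop
endfacet
facet normal 0.782 0.488 -0.388
outer loop
vertex 2.514 2.946 -1.588
vertex 3.741 1.521 -0.907
vertex 2.803 2.02 -2.169
endloop
endfacet
facet normal 0.782 0.488 -0.389
outer loop
vertex 3.453 2.446 -0.326
vertex 3.741 1.521 -0.907
vertex 2.514 2.946 -1.588
endloop
endfacet
facet normal 0.643 -0.355 -0.678
outer loop
vertex -2.518 -2.93 -0.994
vertex -3.171 -3.554 -1.286
vertex -3.122 -2.696 -1.689
endloop
endfacet
facet normal 0.157 0.969 0.190
outer loop
vertex -2.518 -2.93 -0.994
vertex -3.122 -2.696 -1.689
vertex -4.489 -2.826 0.106
endloop
endfacet
facet normal 0.642 -0.356 -0.679
outer loop
vertex -3.122 -2.696 -1.689
vertex -3.171 -3.554 -1.286
vertex -3.775 -3.32 -1.98
endloop
endfacet
facet normal -0.552 0.749 -0.366
outer loop
vertex -3.122 -2.696 -1.689
vertex -3.775 -3.32 -1.98
vertex -4.489 -2.826 0.106
endloop
endfacet
facet normal 0.642 -0.356 -0.679
outer loop
vertex -3.775 -3.32 -1.98
vertex -3.171 -3.554 -1.286
vertex -3.825 -4.179 -1.577
endloop
endfacet
facet normal -0.949 -0.087 -0.304
outer loop
vertex -3.775 -3.32 -1.98
vertex -3.825 -4.179 -1.577
vertex -4.489 -2.826 0.106
endloop
endfacet
facet normal 0.642 -0.356 -0.679
outer loop
vertex -3.825 -4.179 -1.577
vertex -3.171 -3.554 -1.286
vertex -3.22 -4.413 -0.882
endloop
endfacet
facet normal -0.635 -0.705 0.316
outer loop
vertex -3.825 -4.179 -1.577
vertex -3.22 -4.413 -0.882
vertex -4.489 -2.826 0.106
endloop
endfacet
facet normal 0.643 -0.356 -0.678
outer loop
vertex -3.22 -4.413 -0.882
vertex -3.171 -3.554 -1.286
vertex -2.567 -3.788 -0.591
endloop
endfacet
facet normal 0.074 -0.484 0.872
outer loop
vertex -3.22 -4.413 -0.882
vertex -2.567 -3.788 -0.591
vertex -4.489 -2.826 0.106
endloop
endfacet
facet normal 0.643 -0.355 -0.678
outer loop
vertex -2.567 -3.788 -0.591
vertex -3.171 -3.554 -1.286
vertex -2.518 -2.93 -0.994
endloop
endfacet
facet normal 0.470 0.353 0.809
outer loop
vertex -2.567 -3.788 -0.591
vertex -2.518 -2.93 -0.994
vertex -4.489 -2.826 0.106
endloop
endfacet

endsolid
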